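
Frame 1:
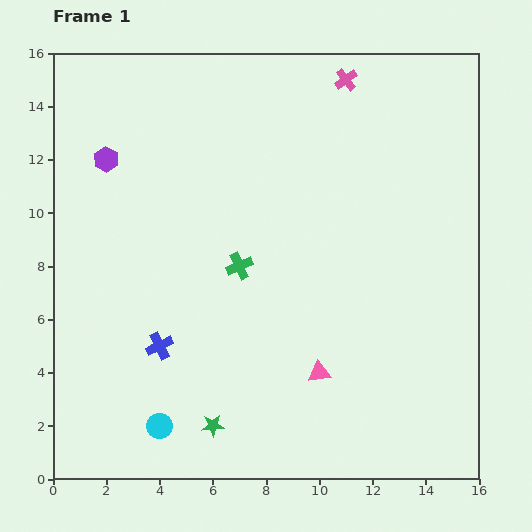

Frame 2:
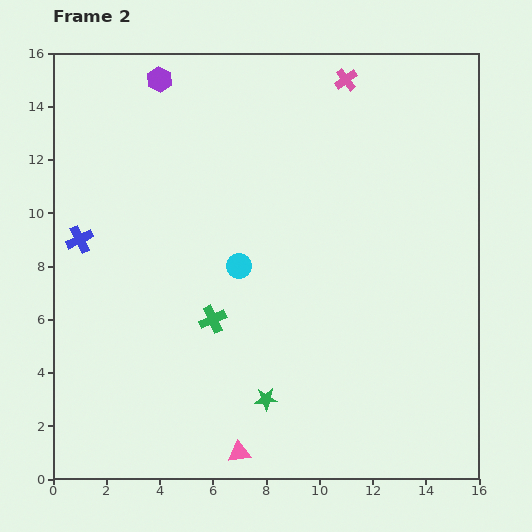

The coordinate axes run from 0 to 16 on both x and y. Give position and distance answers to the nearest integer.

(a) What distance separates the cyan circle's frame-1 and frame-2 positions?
7

The cyan circle moved from (4, 2) to (7, 8), a distance of √(3² + 6²) ≈ 7.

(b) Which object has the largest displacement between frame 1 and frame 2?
the cyan circle

(moved 7; next 5)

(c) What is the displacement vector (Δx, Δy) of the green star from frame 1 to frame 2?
(2, 1)

The green star was at (6, 2) in frame 1 and (8, 3) in frame 2.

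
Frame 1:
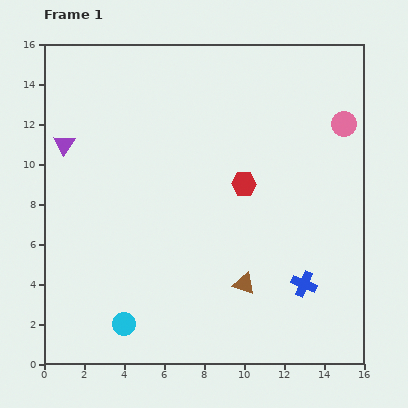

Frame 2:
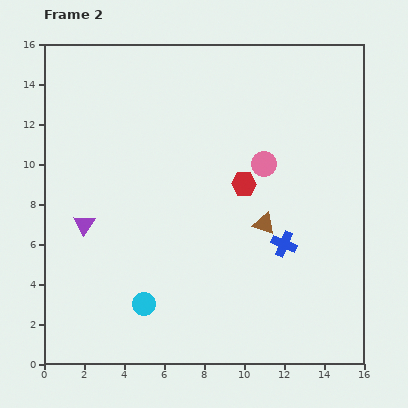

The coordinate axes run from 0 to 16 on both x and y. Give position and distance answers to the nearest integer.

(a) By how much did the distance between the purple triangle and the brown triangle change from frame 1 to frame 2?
-2

Distance in frame 1: 11. Distance in frame 2: 9.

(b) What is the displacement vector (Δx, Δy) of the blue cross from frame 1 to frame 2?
(-1, 2)

The blue cross was at (13, 4) in frame 1 and (12, 6) in frame 2.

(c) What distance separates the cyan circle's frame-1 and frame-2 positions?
1

The cyan circle moved from (4, 2) to (5, 3), a distance of √(1² + 1²) ≈ 1.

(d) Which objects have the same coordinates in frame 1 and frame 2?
the red hexagon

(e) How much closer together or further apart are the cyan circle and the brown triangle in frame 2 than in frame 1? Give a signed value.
+1

Distance in frame 1: 6. Distance in frame 2: 7.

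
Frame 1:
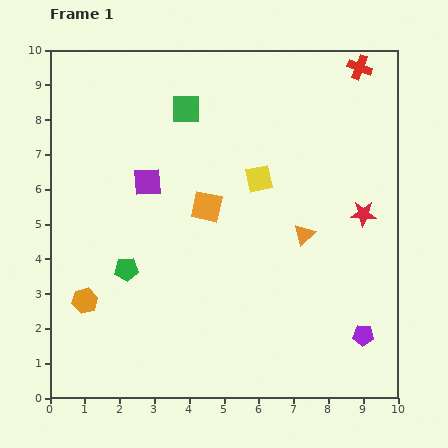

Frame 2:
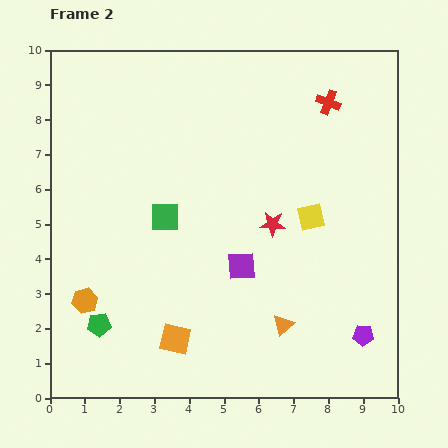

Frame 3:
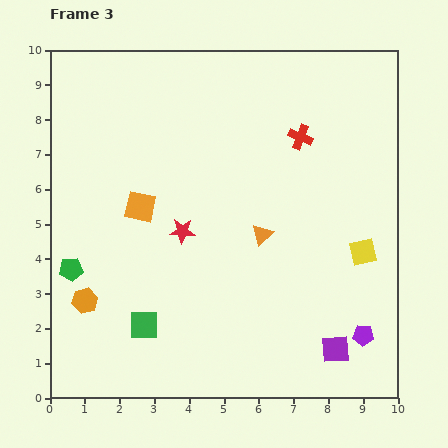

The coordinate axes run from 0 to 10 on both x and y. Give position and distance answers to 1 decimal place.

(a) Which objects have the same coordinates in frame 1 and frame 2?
the orange hexagon, the purple pentagon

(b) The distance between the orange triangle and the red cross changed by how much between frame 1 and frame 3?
-2.1

Distance in frame 1: 5.1. Distance in frame 3: 3.0.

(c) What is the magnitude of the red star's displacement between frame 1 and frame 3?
5.2

The red star moved from (9.0, 5.3) to (3.8, 4.8), a distance of √(5.2² + 0.5²) ≈ 5.2.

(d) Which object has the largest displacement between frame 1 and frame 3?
the purple square

(moved 7.2; next 6.3)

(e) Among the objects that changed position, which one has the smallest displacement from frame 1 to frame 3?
the orange triangle

(moved 1.2)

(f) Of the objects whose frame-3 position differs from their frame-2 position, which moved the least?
the red cross

(moved 1.3)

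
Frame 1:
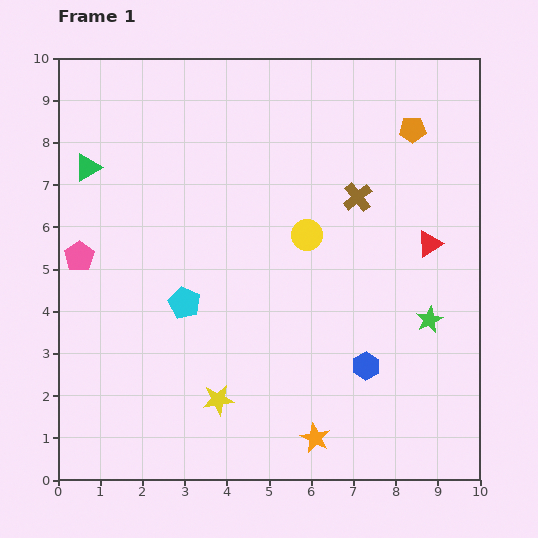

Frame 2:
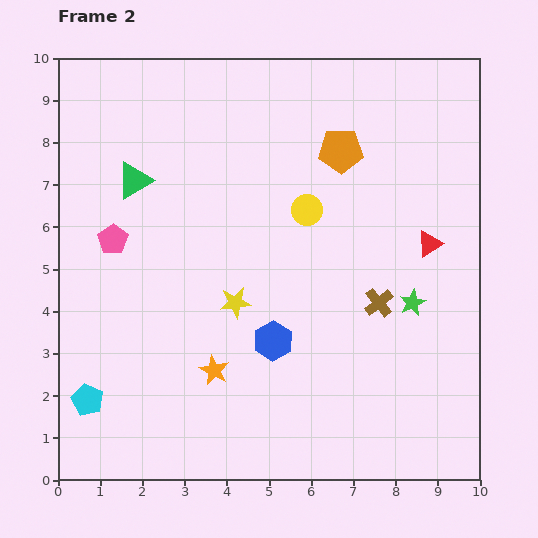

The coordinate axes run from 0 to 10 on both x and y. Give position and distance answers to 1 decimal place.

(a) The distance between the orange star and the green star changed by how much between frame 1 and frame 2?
+1.1

Distance in frame 1: 3.9. Distance in frame 2: 5.0.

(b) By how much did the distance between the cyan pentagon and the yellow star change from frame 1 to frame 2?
+1.8

Distance in frame 1: 2.4. Distance in frame 2: 4.2.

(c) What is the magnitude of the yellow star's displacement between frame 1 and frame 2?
2.3

The yellow star moved from (3.8, 1.9) to (4.2, 4.2), a distance of √(0.4² + 2.3²) ≈ 2.3.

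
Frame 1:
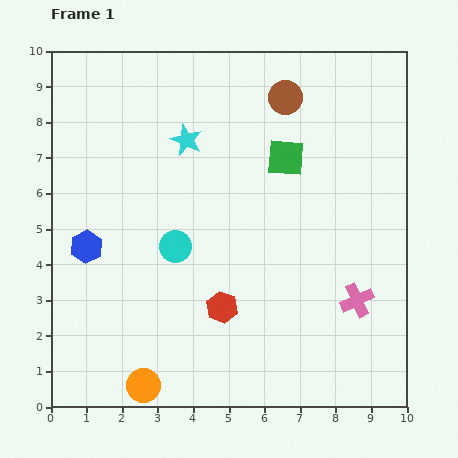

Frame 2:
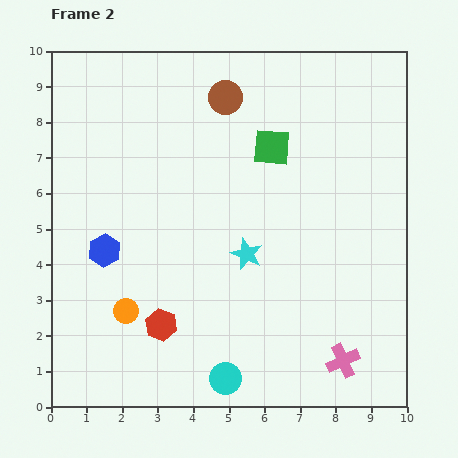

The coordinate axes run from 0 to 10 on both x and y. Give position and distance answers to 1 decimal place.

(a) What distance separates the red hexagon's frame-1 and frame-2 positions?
1.8

The red hexagon moved from (4.8, 2.8) to (3.1, 2.3), a distance of √(1.7² + 0.5²) ≈ 1.8.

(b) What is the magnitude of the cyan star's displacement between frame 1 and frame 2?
3.6

The cyan star moved from (3.8, 7.5) to (5.5, 4.3), a distance of √(1.7² + 3.2²) ≈ 3.6.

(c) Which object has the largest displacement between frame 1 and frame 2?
the cyan circle

(moved 4.0; next 3.6)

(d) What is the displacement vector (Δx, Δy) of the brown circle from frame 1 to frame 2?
(-1.7, 0.0)

The brown circle was at (6.6, 8.7) in frame 1 and (4.9, 8.7) in frame 2.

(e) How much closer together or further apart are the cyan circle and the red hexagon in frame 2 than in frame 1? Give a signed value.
+0.2

Distance in frame 1: 2.1. Distance in frame 2: 2.3.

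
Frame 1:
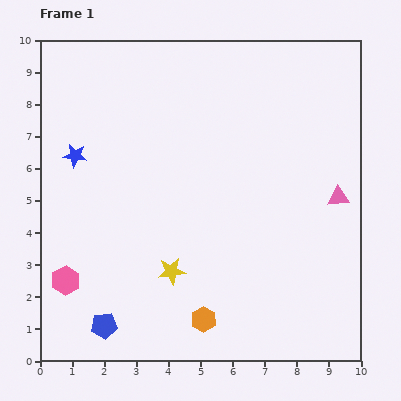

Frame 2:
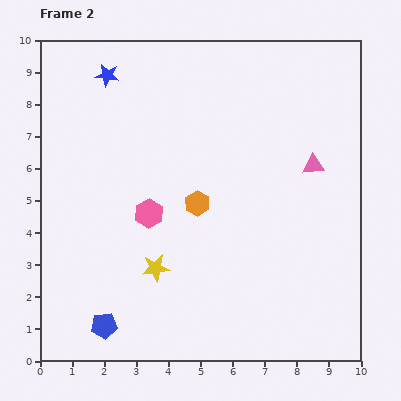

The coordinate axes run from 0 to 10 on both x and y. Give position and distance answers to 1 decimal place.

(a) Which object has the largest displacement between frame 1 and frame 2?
the orange hexagon

(moved 3.6; next 3.3)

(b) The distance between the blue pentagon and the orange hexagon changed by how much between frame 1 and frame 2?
+1.7

Distance in frame 1: 3.1. Distance in frame 2: 4.8.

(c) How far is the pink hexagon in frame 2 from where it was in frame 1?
3.3

The pink hexagon moved from (0.8, 2.5) to (3.4, 4.6), a distance of √(2.6² + 2.1²) ≈ 3.3.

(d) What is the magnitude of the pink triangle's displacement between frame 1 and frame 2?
1.3

The pink triangle moved from (9.3, 5.1) to (8.5, 6.1), a distance of √(0.8² + 1.0²) ≈ 1.3.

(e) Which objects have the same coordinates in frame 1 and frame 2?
the blue pentagon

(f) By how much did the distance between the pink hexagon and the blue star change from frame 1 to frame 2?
+0.6

Distance in frame 1: 3.9. Distance in frame 2: 4.5.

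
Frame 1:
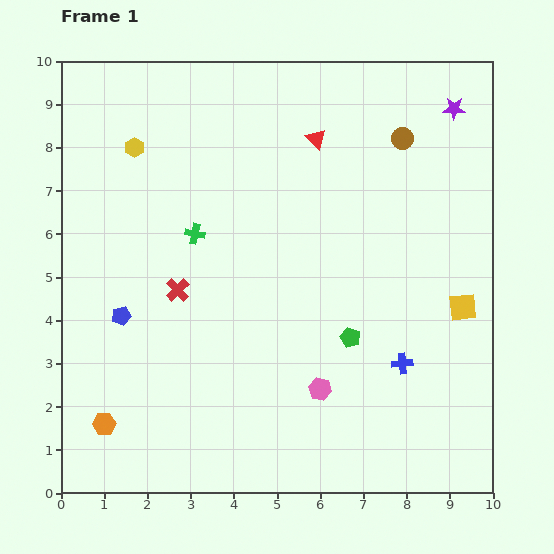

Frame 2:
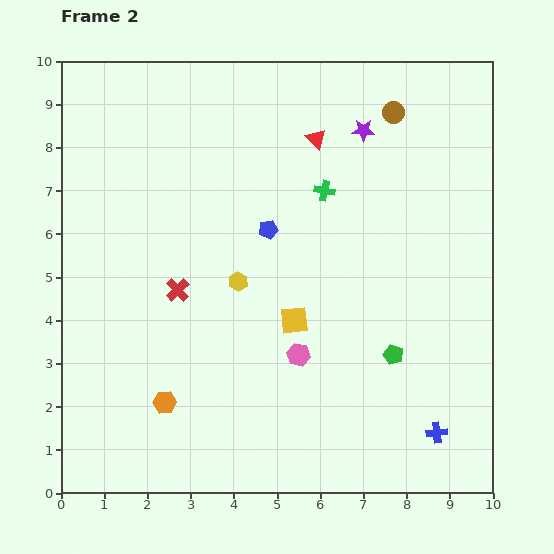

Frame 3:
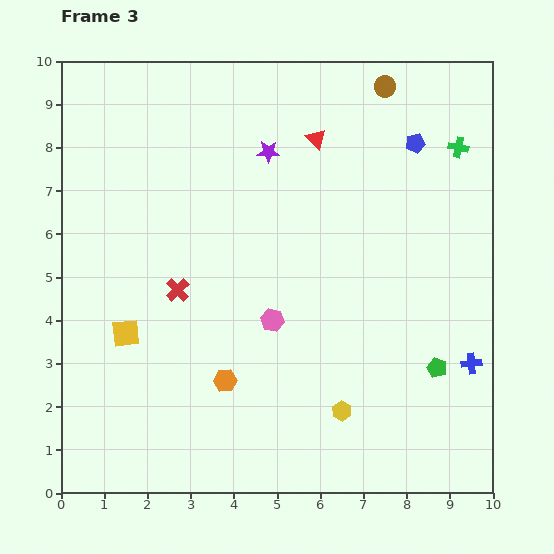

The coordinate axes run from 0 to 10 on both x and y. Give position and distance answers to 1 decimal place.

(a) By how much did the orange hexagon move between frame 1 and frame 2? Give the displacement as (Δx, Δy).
(1.4, 0.5)

The orange hexagon was at (1.0, 1.6) in frame 1 and (2.4, 2.1) in frame 2.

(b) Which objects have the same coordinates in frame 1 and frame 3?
the red cross, the red triangle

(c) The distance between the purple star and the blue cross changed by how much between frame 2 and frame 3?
-0.4

Distance in frame 2: 7.2. Distance in frame 3: 6.8.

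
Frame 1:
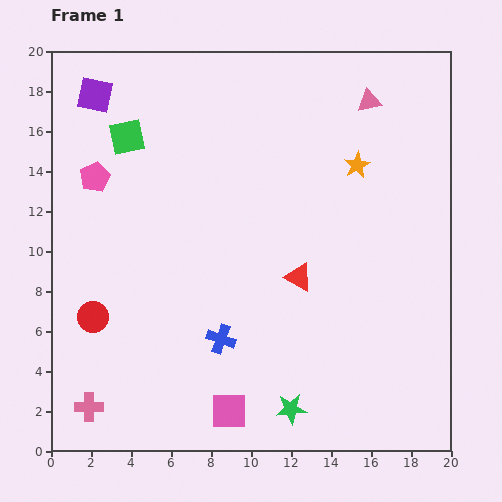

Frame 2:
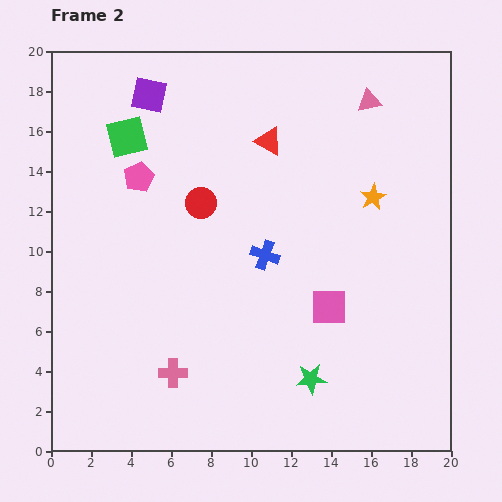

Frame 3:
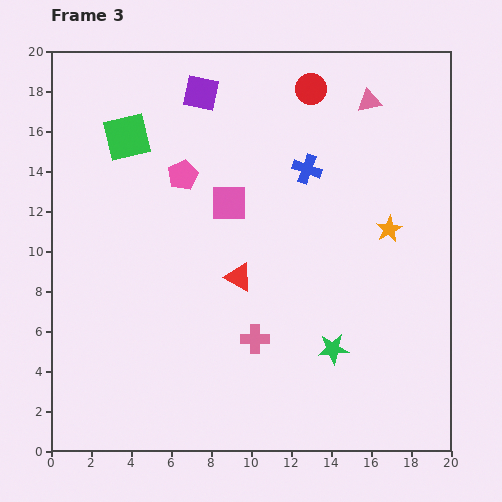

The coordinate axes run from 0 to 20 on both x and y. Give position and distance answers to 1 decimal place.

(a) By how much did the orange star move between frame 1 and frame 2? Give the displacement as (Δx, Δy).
(0.8, -1.6)

The orange star was at (15.3, 14.3) in frame 1 and (16.1, 12.7) in frame 2.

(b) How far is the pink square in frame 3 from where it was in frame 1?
10.4

The pink square moved from (8.9, 2.0) to (8.9, 12.4), a distance of √(0.0² + 10.4²) ≈ 10.4.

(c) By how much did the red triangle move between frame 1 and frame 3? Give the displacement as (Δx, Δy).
(-3.0, 0.0)

The red triangle was at (12.4, 8.7) in frame 1 and (9.4, 8.7) in frame 3.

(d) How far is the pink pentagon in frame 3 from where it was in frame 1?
4.4

The pink pentagon moved from (2.2, 13.7) to (6.6, 13.8), a distance of √(4.4² + 0.1²) ≈ 4.4.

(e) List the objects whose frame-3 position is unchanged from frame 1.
the pink triangle, the green square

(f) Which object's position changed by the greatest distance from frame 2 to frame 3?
the red circle

(moved 7.9; next 7.2)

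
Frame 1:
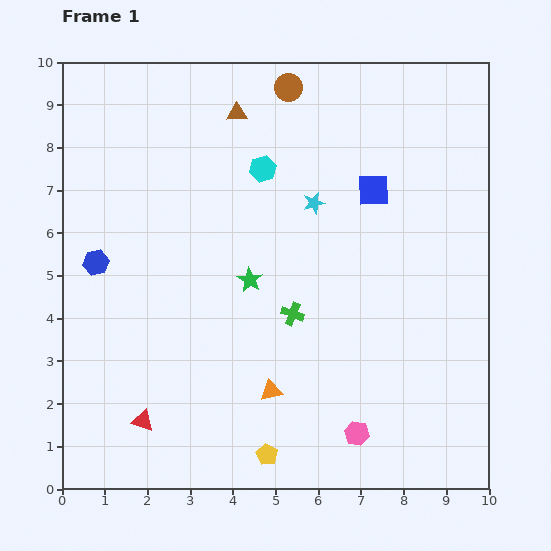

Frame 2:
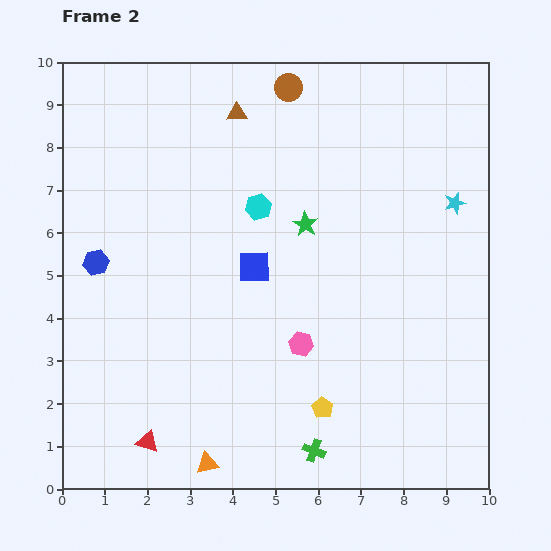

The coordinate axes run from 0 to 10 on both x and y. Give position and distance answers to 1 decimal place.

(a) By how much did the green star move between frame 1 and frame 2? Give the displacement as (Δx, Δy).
(1.3, 1.3)

The green star was at (4.4, 4.9) in frame 1 and (5.7, 6.2) in frame 2.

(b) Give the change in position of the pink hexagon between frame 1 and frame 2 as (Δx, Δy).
(-1.3, 2.1)

The pink hexagon was at (6.9, 1.3) in frame 1 and (5.6, 3.4) in frame 2.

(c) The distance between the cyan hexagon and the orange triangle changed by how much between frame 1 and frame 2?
+0.9

Distance in frame 1: 5.2. Distance in frame 2: 6.1.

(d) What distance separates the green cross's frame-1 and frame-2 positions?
3.2

The green cross moved from (5.4, 4.1) to (5.9, 0.9), a distance of √(0.5² + 3.2²) ≈ 3.2.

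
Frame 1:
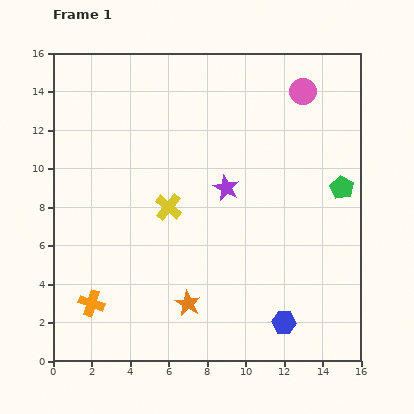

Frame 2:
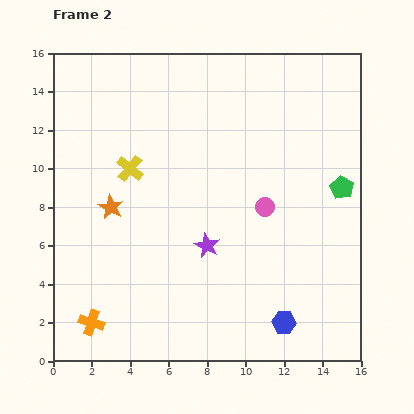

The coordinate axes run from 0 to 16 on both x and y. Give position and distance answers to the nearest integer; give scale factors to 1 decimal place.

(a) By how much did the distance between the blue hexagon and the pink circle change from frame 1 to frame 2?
-6

Distance in frame 1: 12. Distance in frame 2: 6.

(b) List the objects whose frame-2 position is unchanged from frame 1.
the blue hexagon, the green pentagon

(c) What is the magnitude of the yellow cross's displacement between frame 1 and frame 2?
3

The yellow cross moved from (6, 8) to (4, 10), a distance of √(2² + 2²) ≈ 3.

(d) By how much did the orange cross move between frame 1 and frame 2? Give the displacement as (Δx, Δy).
(0, -1)

The orange cross was at (2, 3) in frame 1 and (2, 2) in frame 2.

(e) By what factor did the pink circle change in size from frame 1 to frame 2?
0.7×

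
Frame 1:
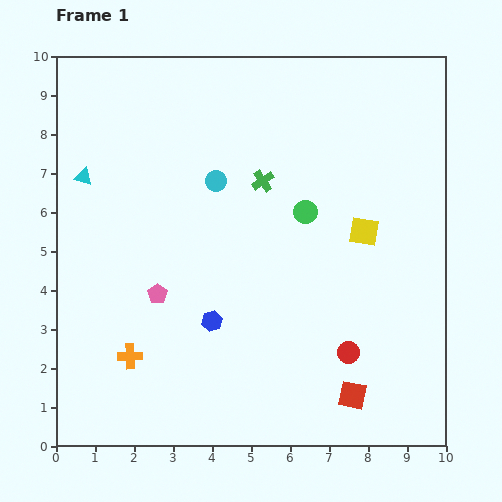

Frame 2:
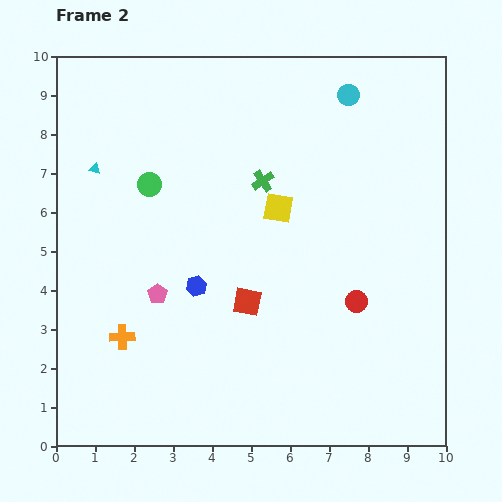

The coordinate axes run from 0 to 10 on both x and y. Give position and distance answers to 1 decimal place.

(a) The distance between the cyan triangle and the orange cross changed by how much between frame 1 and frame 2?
-0.4

Distance in frame 1: 4.8. Distance in frame 2: 4.4.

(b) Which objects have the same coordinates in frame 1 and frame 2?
the green cross, the pink pentagon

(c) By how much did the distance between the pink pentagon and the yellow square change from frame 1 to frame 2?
-1.7

Distance in frame 1: 5.5. Distance in frame 2: 3.8.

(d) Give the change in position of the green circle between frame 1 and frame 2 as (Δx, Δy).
(-4.0, 0.7)

The green circle was at (6.4, 6.0) in frame 1 and (2.4, 6.7) in frame 2.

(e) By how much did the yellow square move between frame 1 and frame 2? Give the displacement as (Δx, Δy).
(-2.2, 0.6)

The yellow square was at (7.9, 5.5) in frame 1 and (5.7, 6.1) in frame 2.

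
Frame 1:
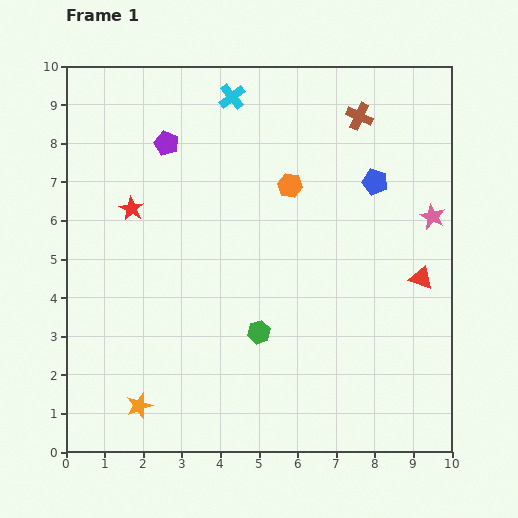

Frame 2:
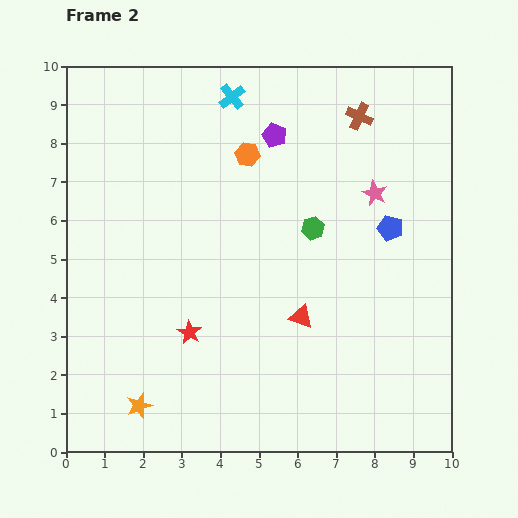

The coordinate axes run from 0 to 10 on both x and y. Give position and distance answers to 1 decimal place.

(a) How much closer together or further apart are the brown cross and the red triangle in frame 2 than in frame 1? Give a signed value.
+0.9

Distance in frame 1: 4.5. Distance in frame 2: 5.4.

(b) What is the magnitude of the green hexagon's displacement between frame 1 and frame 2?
3.0

The green hexagon moved from (5.0, 3.1) to (6.4, 5.8), a distance of √(1.4² + 2.7²) ≈ 3.0.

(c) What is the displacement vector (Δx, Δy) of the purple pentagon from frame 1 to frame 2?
(2.8, 0.2)

The purple pentagon was at (2.6, 8.0) in frame 1 and (5.4, 8.2) in frame 2.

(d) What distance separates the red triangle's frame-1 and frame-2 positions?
3.3

The red triangle moved from (9.2, 4.5) to (6.1, 3.5), a distance of √(3.1² + 1.0²) ≈ 3.3.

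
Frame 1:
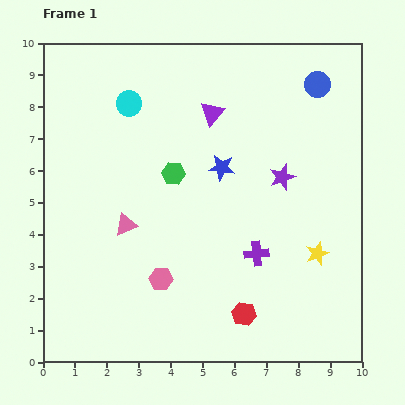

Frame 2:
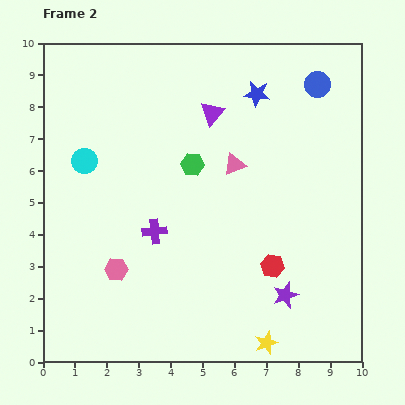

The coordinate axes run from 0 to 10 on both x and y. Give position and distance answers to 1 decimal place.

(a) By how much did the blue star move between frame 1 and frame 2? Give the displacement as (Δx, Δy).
(1.1, 2.3)

The blue star was at (5.6, 6.1) in frame 1 and (6.7, 8.4) in frame 2.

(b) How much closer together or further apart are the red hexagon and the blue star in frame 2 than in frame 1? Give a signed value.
+0.7

Distance in frame 1: 4.7. Distance in frame 2: 5.4.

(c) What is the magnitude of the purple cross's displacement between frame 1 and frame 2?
3.3

The purple cross moved from (6.7, 3.4) to (3.5, 4.1), a distance of √(3.2² + 0.7²) ≈ 3.3.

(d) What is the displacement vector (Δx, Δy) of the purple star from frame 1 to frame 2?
(0.1, -3.7)

The purple star was at (7.5, 5.8) in frame 1 and (7.6, 2.1) in frame 2.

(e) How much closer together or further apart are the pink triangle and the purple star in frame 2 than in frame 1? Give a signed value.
-0.7

Distance in frame 1: 5.1. Distance in frame 2: 4.4.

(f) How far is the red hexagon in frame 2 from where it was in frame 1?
1.7

The red hexagon moved from (6.3, 1.5) to (7.2, 3.0), a distance of √(0.9² + 1.5²) ≈ 1.7.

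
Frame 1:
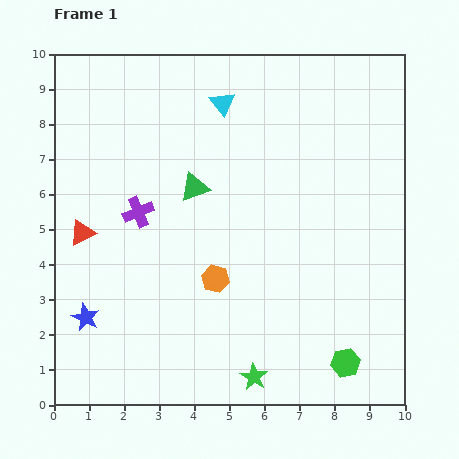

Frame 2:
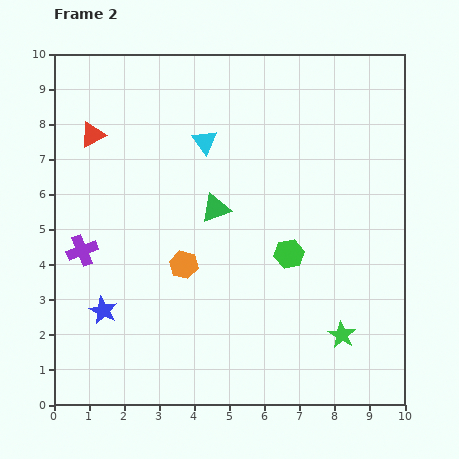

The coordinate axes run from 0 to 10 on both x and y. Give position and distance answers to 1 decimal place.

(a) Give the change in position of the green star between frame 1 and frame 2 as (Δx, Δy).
(2.5, 1.2)

The green star was at (5.7, 0.8) in frame 1 and (8.2, 2.0) in frame 2.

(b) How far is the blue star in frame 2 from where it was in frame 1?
0.5

The blue star moved from (0.9, 2.5) to (1.4, 2.7), a distance of √(0.5² + 0.2²) ≈ 0.5.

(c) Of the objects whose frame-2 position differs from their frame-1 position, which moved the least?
the blue star

(moved 0.5)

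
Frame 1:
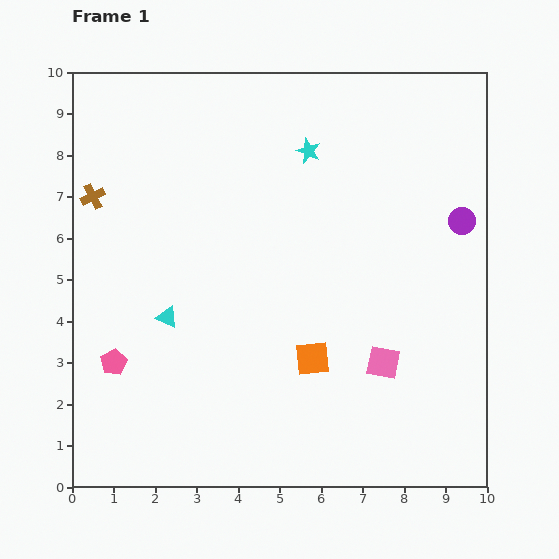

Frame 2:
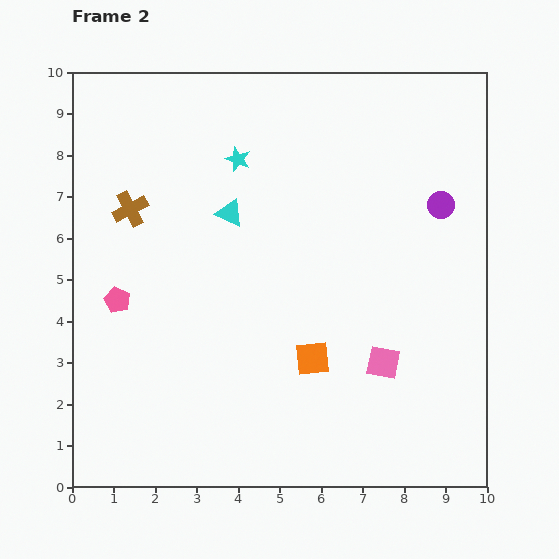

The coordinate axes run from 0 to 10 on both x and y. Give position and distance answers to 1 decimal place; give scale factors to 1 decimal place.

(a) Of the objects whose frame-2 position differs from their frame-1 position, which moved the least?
the purple circle

(moved 0.6)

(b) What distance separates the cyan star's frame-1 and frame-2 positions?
1.7

The cyan star moved from (5.7, 8.1) to (4.0, 7.9), a distance of √(1.7² + 0.2²) ≈ 1.7.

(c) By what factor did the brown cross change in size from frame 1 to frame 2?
1.4×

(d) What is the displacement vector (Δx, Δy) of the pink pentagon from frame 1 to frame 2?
(0.1, 1.5)

The pink pentagon was at (1.0, 3.0) in frame 1 and (1.1, 4.5) in frame 2.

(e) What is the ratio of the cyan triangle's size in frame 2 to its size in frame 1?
1.3×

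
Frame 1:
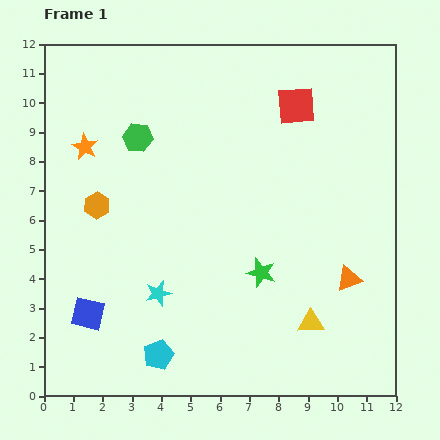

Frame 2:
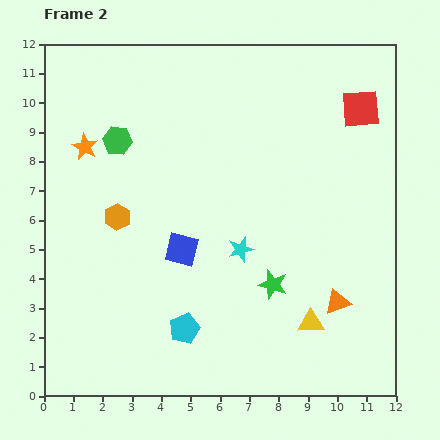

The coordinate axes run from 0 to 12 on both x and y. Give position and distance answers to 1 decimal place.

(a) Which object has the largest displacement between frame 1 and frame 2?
the blue square

(moved 3.9; next 3.2)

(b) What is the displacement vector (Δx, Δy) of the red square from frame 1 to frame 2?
(2.2, -0.1)

The red square was at (8.6, 9.9) in frame 1 and (10.8, 9.8) in frame 2.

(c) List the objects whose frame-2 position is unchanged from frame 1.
the orange star, the yellow triangle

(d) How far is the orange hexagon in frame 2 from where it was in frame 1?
0.8

The orange hexagon moved from (1.8, 6.5) to (2.5, 6.1), a distance of √(0.7² + 0.4²) ≈ 0.8.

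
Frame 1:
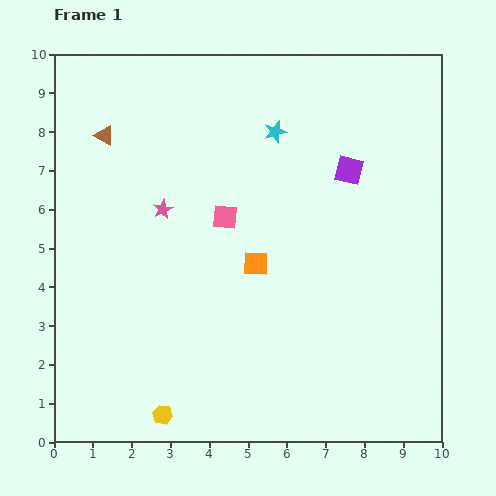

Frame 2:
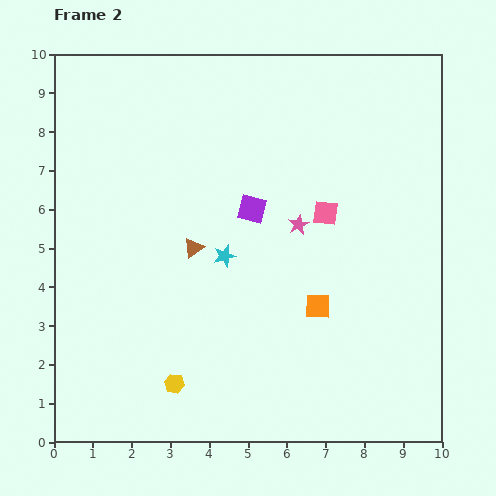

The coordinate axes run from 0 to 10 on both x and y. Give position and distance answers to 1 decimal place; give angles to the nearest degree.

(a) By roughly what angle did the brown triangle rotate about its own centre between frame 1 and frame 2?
54° clockwise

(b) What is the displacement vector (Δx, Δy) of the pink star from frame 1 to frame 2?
(3.5, -0.4)

The pink star was at (2.8, 6.0) in frame 1 and (6.3, 5.6) in frame 2.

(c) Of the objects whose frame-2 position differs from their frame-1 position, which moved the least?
the yellow hexagon

(moved 0.9)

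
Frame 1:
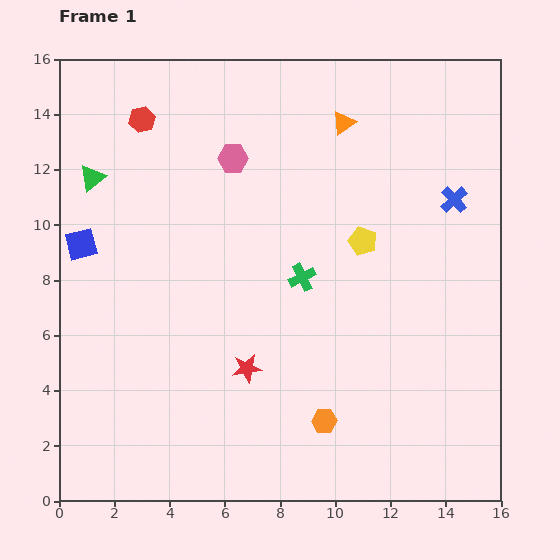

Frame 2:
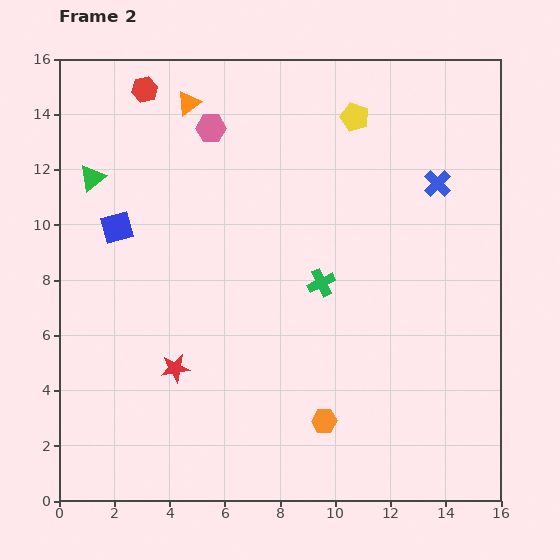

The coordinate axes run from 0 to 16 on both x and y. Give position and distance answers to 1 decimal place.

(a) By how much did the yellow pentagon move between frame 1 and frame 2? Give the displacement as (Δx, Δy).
(-0.3, 4.5)

The yellow pentagon was at (11.0, 9.4) in frame 1 and (10.7, 13.9) in frame 2.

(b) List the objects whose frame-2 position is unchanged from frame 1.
the green triangle, the orange hexagon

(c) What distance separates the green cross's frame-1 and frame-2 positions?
0.7

The green cross moved from (8.8, 8.1) to (9.5, 7.9), a distance of √(0.7² + 0.2²) ≈ 0.7.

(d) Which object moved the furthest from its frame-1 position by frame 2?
the orange triangle

(moved 5.6; next 4.5)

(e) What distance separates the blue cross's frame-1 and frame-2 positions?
0.8

The blue cross moved from (14.3, 10.9) to (13.7, 11.5), a distance of √(0.6² + 0.6²) ≈ 0.8.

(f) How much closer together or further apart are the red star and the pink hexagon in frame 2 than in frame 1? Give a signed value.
+1.2

Distance in frame 1: 7.6. Distance in frame 2: 8.8.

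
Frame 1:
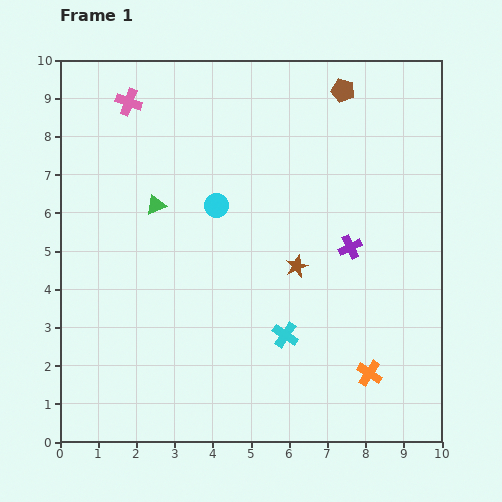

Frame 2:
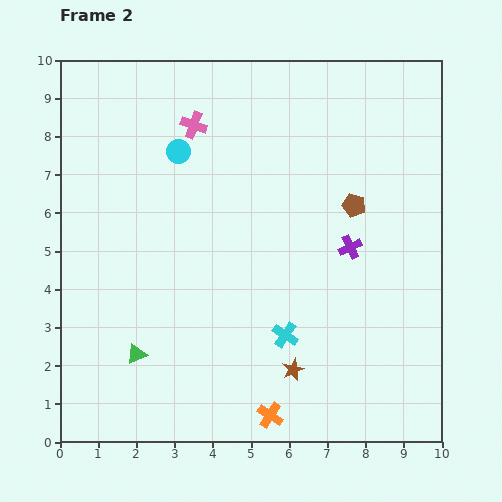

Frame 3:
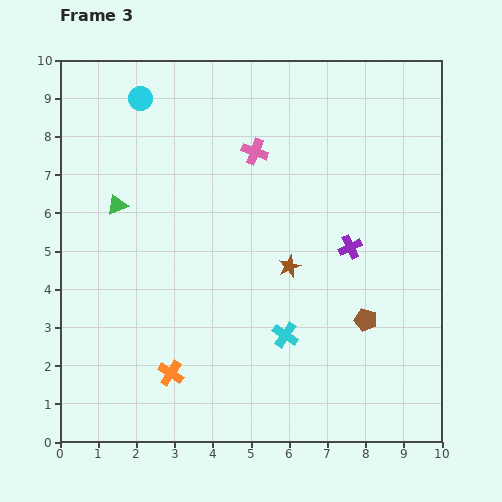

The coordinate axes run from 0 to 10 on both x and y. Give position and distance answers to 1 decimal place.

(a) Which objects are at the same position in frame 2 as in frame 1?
the purple cross, the cyan cross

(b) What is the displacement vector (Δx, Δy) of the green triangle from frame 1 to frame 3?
(-1.0, 0.0)

The green triangle was at (2.5, 6.2) in frame 1 and (1.5, 6.2) in frame 3.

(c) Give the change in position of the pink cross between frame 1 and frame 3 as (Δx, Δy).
(3.3, -1.3)

The pink cross was at (1.8, 8.9) in frame 1 and (5.1, 7.6) in frame 3.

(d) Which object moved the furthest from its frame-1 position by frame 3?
the brown pentagon

(moved 6.0; next 5.2)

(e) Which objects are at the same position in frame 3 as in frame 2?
the purple cross, the cyan cross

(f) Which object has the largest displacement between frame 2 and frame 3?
the green triangle

(moved 3.9; next 3.0)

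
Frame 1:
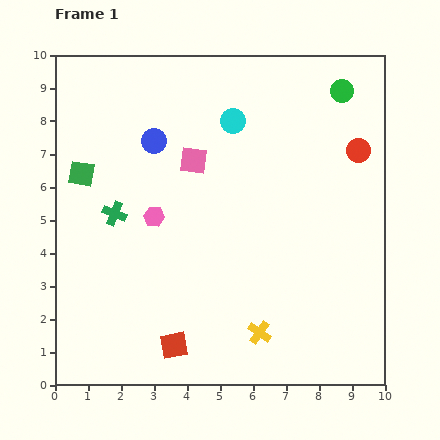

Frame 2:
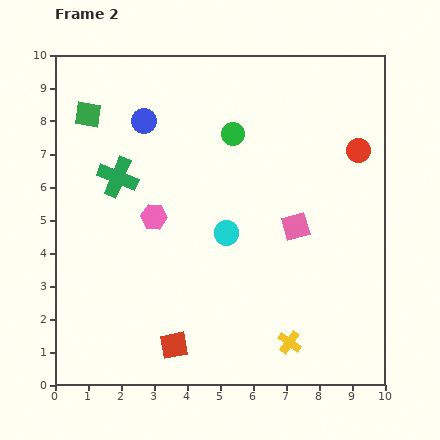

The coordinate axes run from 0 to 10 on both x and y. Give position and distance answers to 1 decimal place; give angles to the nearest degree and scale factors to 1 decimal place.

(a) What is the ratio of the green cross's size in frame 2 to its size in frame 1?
1.6×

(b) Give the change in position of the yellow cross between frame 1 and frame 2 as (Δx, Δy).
(0.9, -0.3)

The yellow cross was at (6.2, 1.6) in frame 1 and (7.1, 1.3) in frame 2.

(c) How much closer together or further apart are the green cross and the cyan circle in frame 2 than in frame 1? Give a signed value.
-0.9

Distance in frame 1: 4.6. Distance in frame 2: 3.7.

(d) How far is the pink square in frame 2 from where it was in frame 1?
3.7

The pink square moved from (4.2, 6.8) to (7.3, 4.8), a distance of √(3.1² + 2.0²) ≈ 3.7.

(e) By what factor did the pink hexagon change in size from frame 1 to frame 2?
1.3×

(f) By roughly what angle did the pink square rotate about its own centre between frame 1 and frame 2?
24° counter-clockwise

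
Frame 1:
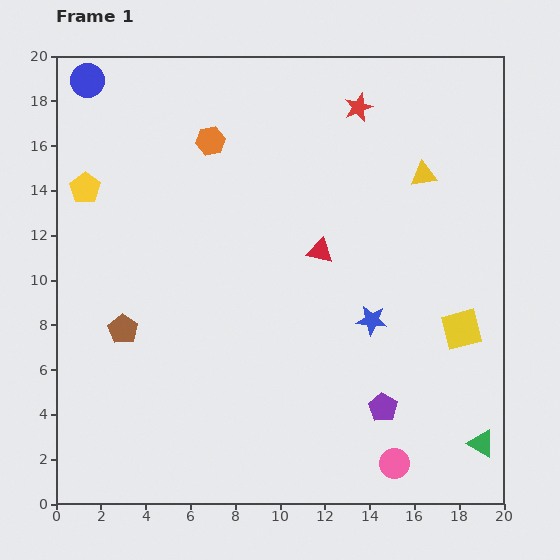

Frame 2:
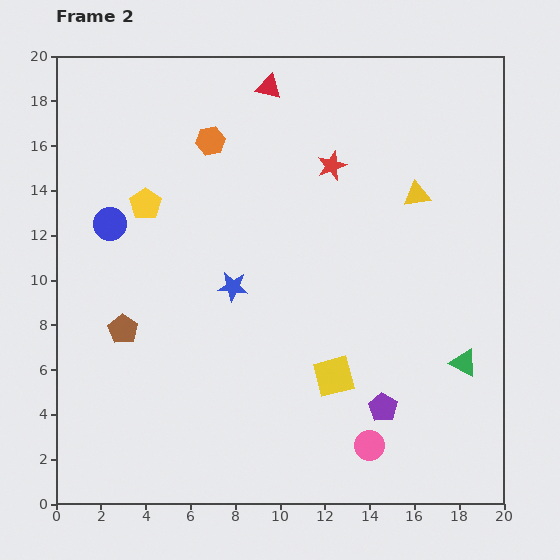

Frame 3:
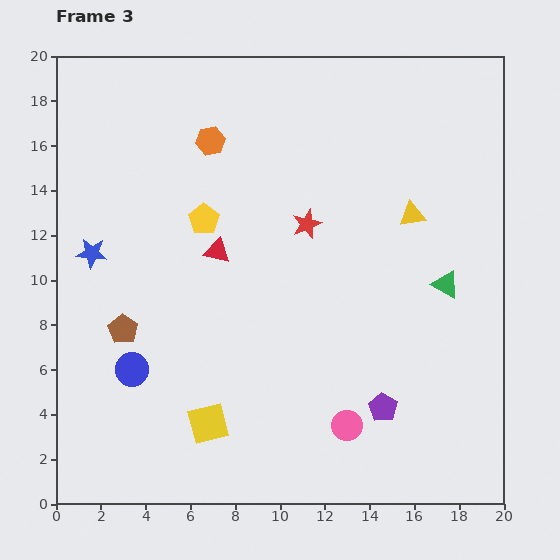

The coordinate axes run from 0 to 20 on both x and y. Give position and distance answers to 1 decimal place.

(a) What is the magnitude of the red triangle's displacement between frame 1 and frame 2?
7.7

The red triangle moved from (11.8, 11.3) to (9.5, 18.6), a distance of √(2.3² + 7.3²) ≈ 7.7.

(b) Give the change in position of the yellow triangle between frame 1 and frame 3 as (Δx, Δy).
(-0.5, -1.8)

The yellow triangle was at (16.4, 14.7) in frame 1 and (15.9, 12.9) in frame 3.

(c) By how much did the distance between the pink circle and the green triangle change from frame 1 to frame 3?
+3.7

Distance in frame 1: 4.0. Distance in frame 3: 7.7.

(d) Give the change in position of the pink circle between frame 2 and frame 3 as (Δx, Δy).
(-1.0, 0.9)

The pink circle was at (14.0, 2.6) in frame 2 and (13.0, 3.5) in frame 3.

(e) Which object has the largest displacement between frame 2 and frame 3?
the red triangle

(moved 7.7; next 6.6)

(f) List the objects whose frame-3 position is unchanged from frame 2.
the purple pentagon, the orange hexagon, the brown pentagon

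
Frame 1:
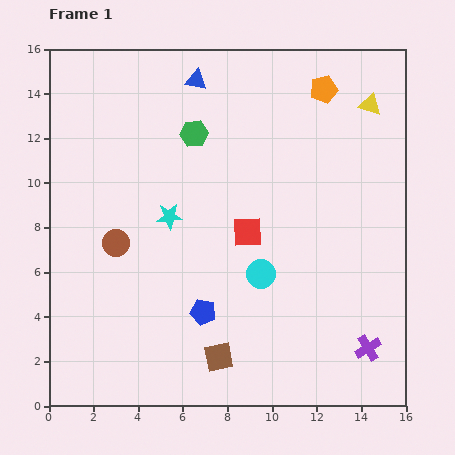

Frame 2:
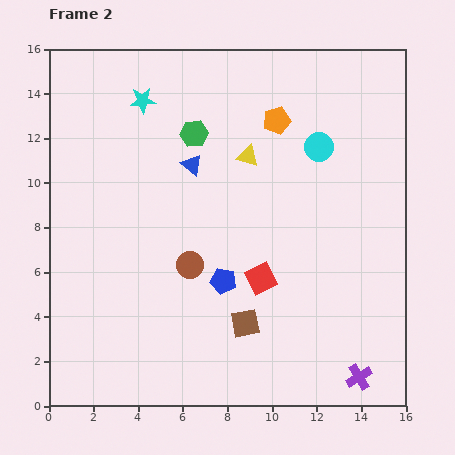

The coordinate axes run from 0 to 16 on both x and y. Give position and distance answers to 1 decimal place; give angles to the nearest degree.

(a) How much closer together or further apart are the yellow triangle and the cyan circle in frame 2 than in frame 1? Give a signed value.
-5.8

Distance in frame 1: 9.0. Distance in frame 2: 3.2.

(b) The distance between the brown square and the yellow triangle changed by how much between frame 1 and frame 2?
-5.7

Distance in frame 1: 13.2. Distance in frame 2: 7.5.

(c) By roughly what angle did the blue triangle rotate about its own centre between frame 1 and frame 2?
29° clockwise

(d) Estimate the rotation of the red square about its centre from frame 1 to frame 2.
23° counter-clockwise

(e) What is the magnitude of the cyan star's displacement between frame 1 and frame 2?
5.3

The cyan star moved from (5.4, 8.5) to (4.2, 13.7), a distance of √(1.2² + 5.2²) ≈ 5.3.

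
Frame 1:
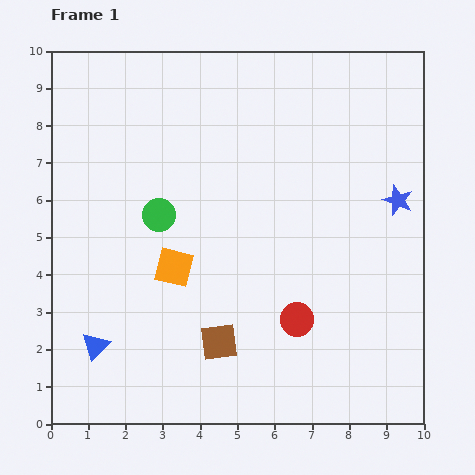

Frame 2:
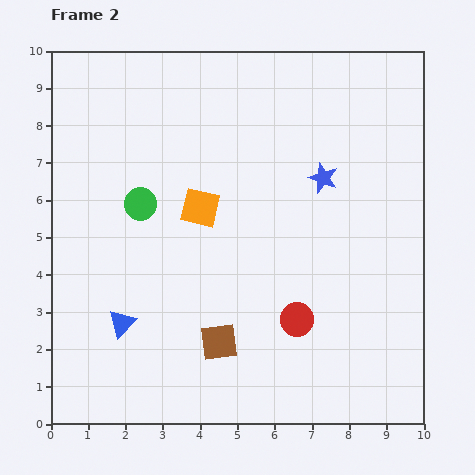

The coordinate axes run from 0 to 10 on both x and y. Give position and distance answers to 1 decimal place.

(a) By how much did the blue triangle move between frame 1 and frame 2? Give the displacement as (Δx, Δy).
(0.7, 0.6)

The blue triangle was at (1.2, 2.1) in frame 1 and (1.9, 2.7) in frame 2.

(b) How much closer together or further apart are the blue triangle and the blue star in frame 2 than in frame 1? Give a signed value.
-2.3

Distance in frame 1: 9.0. Distance in frame 2: 6.7.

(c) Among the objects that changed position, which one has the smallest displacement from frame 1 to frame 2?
the green circle

(moved 0.6)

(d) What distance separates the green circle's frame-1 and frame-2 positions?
0.6

The green circle moved from (2.9, 5.6) to (2.4, 5.9), a distance of √(0.5² + 0.3²) ≈ 0.6.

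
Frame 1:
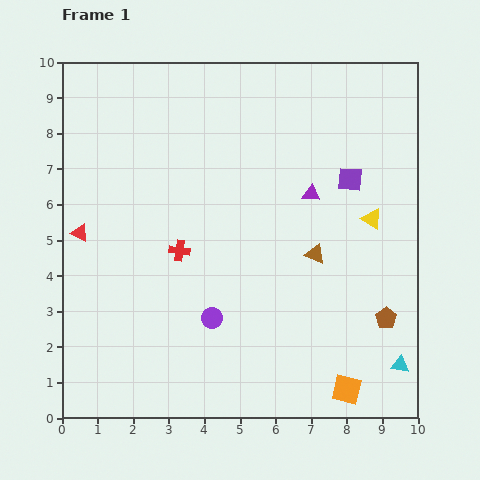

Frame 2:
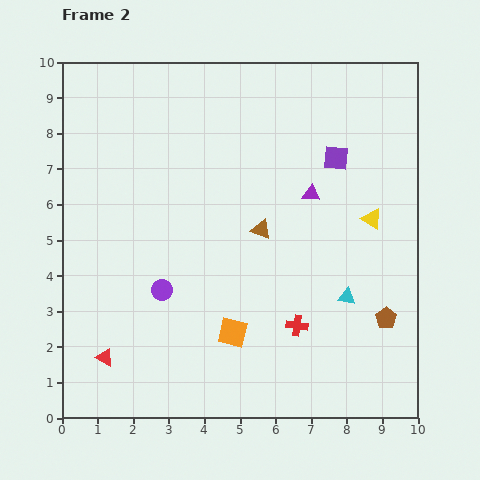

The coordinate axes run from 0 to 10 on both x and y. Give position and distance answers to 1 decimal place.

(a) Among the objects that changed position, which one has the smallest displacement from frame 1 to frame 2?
the purple square

(moved 0.7)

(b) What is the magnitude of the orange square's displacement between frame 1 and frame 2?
3.6

The orange square moved from (8.0, 0.8) to (4.8, 2.4), a distance of √(3.2² + 1.6²) ≈ 3.6.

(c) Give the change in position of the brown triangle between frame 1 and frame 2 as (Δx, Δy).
(-1.5, 0.7)

The brown triangle was at (7.1, 4.6) in frame 1 and (5.6, 5.3) in frame 2.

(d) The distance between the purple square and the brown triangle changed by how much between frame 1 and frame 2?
+0.6

Distance in frame 1: 2.3. Distance in frame 2: 2.9.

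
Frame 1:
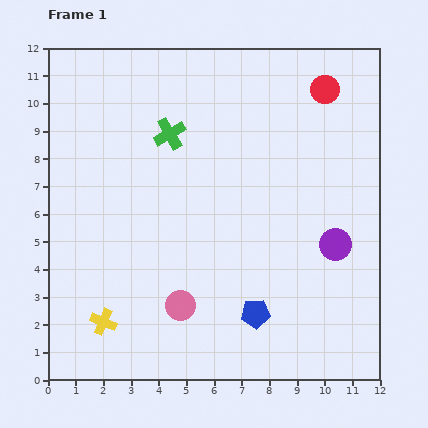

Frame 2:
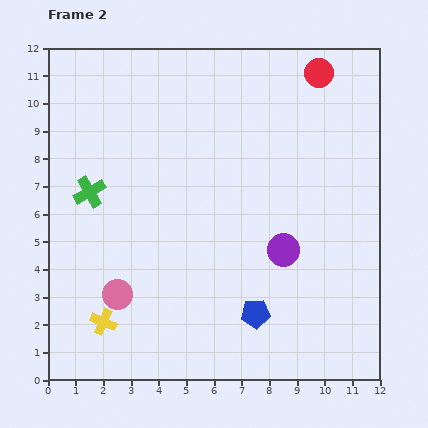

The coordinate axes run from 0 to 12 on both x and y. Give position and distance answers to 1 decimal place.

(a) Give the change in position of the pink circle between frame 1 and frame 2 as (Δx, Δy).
(-2.3, 0.4)

The pink circle was at (4.8, 2.7) in frame 1 and (2.5, 3.1) in frame 2.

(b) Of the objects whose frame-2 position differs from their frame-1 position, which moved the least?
the red circle

(moved 0.6)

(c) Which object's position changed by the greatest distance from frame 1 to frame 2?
the green cross

(moved 3.6; next 2.3)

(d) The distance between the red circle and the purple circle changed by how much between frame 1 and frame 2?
+0.9

Distance in frame 1: 5.6. Distance in frame 2: 6.5.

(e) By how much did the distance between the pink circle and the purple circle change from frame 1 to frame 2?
+0.2

Distance in frame 1: 6.0. Distance in frame 2: 6.2.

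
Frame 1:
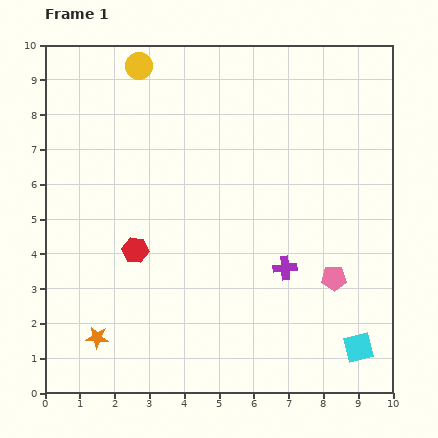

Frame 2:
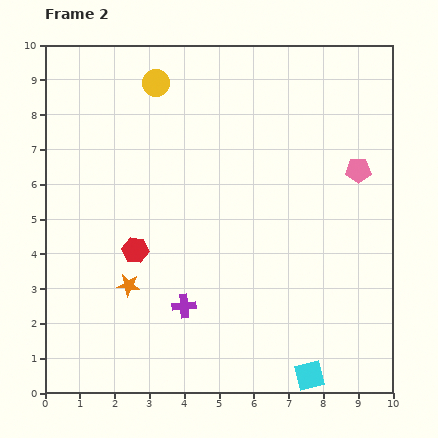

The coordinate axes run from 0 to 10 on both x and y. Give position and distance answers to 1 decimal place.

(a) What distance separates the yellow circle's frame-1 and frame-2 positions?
0.7

The yellow circle moved from (2.7, 9.4) to (3.2, 8.9), a distance of √(0.5² + 0.5²) ≈ 0.7.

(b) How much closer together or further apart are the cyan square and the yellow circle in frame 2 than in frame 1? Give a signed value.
-0.8

Distance in frame 1: 10.3. Distance in frame 2: 9.5.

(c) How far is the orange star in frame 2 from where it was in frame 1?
1.7

The orange star moved from (1.5, 1.6) to (2.4, 3.1), a distance of √(0.9² + 1.5²) ≈ 1.7.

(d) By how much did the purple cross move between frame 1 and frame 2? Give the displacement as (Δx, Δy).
(-2.9, -1.1)

The purple cross was at (6.9, 3.6) in frame 1 and (4.0, 2.5) in frame 2.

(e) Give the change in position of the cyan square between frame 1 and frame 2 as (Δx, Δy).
(-1.4, -0.8)

The cyan square was at (9.0, 1.3) in frame 1 and (7.6, 0.5) in frame 2.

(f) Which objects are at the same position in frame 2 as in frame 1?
the red hexagon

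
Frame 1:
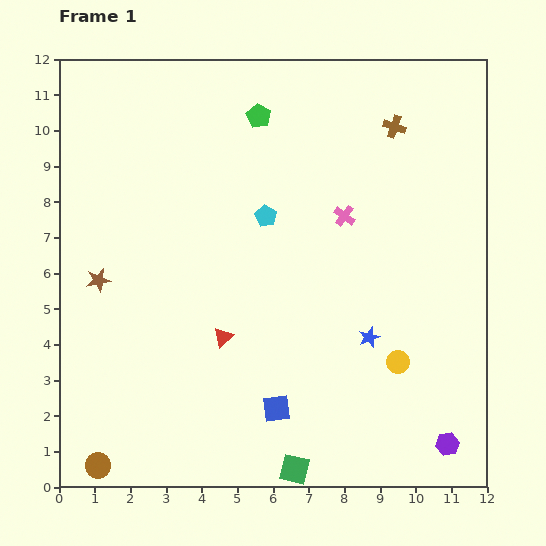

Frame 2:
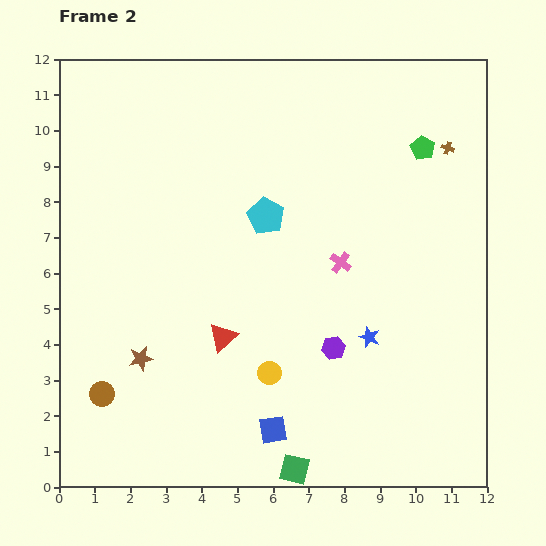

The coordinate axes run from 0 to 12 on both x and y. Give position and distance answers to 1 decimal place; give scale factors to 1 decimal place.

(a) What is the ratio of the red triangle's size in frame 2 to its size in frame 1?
1.4×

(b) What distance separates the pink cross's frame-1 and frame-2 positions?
1.3

The pink cross moved from (8.0, 7.6) to (7.9, 6.3), a distance of √(0.1² + 1.3²) ≈ 1.3.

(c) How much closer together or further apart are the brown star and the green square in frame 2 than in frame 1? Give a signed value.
-2.3

Distance in frame 1: 7.6. Distance in frame 2: 5.3.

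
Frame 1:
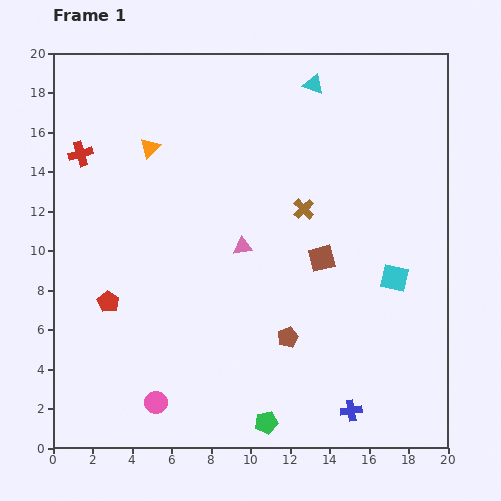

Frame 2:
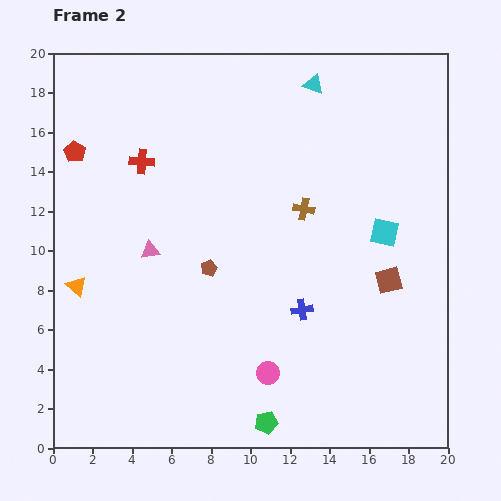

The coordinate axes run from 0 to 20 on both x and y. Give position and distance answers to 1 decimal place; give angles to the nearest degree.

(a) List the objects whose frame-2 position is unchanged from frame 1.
the green pentagon, the cyan triangle, the brown cross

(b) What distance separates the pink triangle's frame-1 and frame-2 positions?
4.7

The pink triangle moved from (9.6, 10.2) to (4.9, 10.0), a distance of √(4.7² + 0.2²) ≈ 4.7.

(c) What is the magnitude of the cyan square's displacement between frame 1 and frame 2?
2.4

The cyan square moved from (17.3, 8.6) to (16.8, 10.9), a distance of √(0.5² + 2.3²) ≈ 2.4.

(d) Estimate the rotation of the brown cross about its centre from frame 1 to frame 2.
35° counter-clockwise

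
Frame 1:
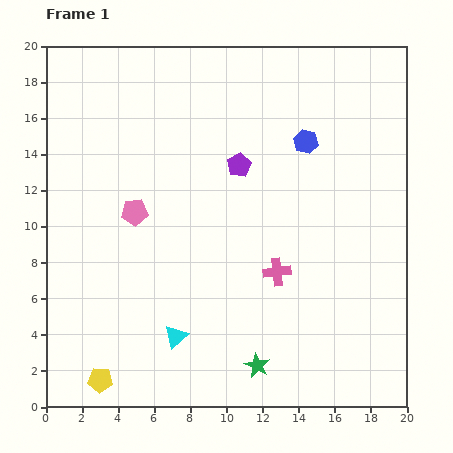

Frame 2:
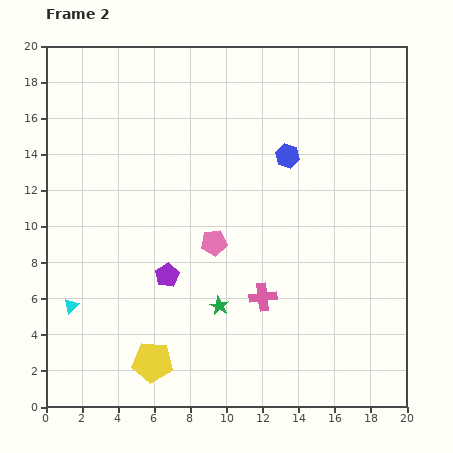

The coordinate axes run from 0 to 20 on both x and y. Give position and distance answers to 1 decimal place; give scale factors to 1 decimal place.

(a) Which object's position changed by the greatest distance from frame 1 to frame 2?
the purple pentagon

(moved 7.3; next 6.0)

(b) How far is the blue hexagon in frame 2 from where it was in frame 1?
1.3

The blue hexagon moved from (14.4, 14.7) to (13.4, 13.9), a distance of √(1.0² + 0.8²) ≈ 1.3.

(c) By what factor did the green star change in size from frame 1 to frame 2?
0.8×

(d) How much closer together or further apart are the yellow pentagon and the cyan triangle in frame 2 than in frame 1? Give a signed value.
+0.7

Distance in frame 1: 4.8. Distance in frame 2: 5.5.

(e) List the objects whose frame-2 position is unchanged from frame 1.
none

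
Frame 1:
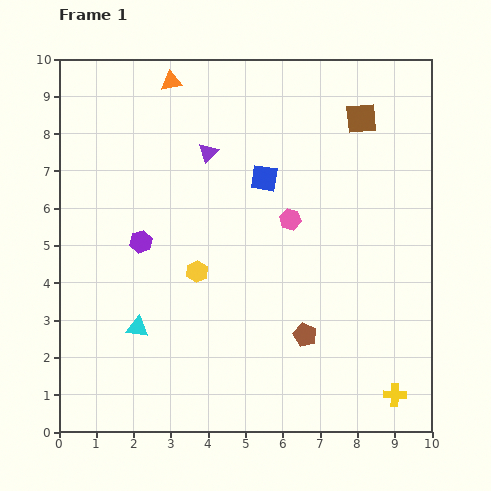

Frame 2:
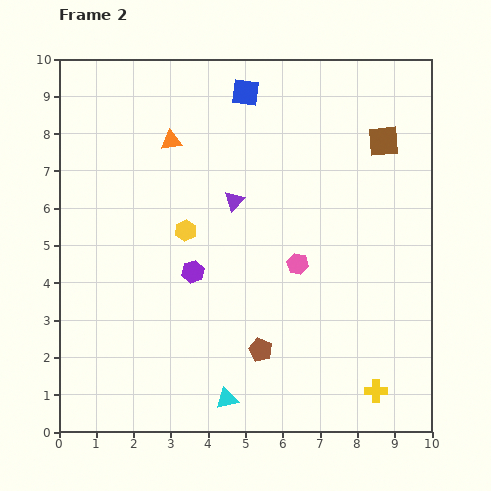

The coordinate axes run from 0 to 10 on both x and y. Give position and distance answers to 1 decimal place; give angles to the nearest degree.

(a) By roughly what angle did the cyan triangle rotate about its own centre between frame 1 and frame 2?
21° counter-clockwise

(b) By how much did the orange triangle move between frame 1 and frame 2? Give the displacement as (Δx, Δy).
(0.0, -1.6)

The orange triangle was at (3.0, 9.4) in frame 1 and (3.0, 7.8) in frame 2.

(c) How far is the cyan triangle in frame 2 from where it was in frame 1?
3.1

The cyan triangle moved from (2.1, 2.8) to (4.5, 0.9), a distance of √(2.4² + 1.9²) ≈ 3.1.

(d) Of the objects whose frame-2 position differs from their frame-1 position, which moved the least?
the yellow cross

(moved 0.5)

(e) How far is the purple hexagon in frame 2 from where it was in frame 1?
1.6

The purple hexagon moved from (2.2, 5.1) to (3.6, 4.3), a distance of √(1.4² + 0.8²) ≈ 1.6.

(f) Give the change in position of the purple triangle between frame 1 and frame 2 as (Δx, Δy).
(0.7, -1.3)

The purple triangle was at (4.0, 7.5) in frame 1 and (4.7, 6.2) in frame 2.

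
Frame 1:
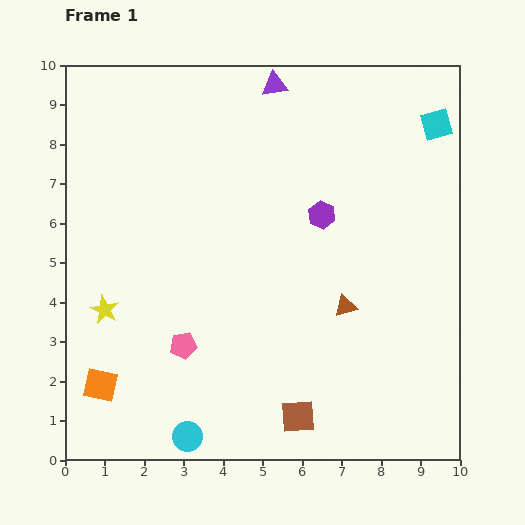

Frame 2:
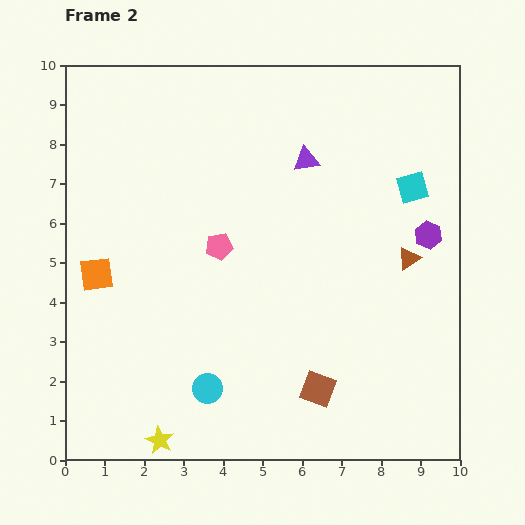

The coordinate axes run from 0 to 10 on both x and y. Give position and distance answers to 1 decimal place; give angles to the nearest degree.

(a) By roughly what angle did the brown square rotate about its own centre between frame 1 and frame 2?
23° clockwise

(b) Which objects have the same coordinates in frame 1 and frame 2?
none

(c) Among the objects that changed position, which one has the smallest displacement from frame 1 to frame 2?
the brown square

(moved 0.9)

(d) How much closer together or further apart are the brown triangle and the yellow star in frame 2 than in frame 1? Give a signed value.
+1.7

Distance in frame 1: 6.1. Distance in frame 2: 7.8.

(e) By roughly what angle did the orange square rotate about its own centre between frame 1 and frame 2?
20° counter-clockwise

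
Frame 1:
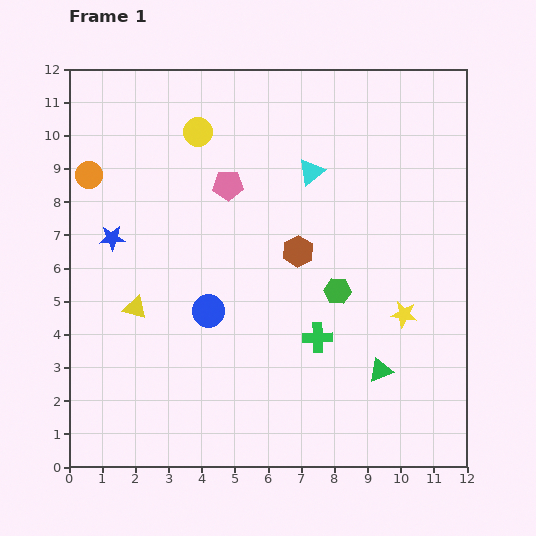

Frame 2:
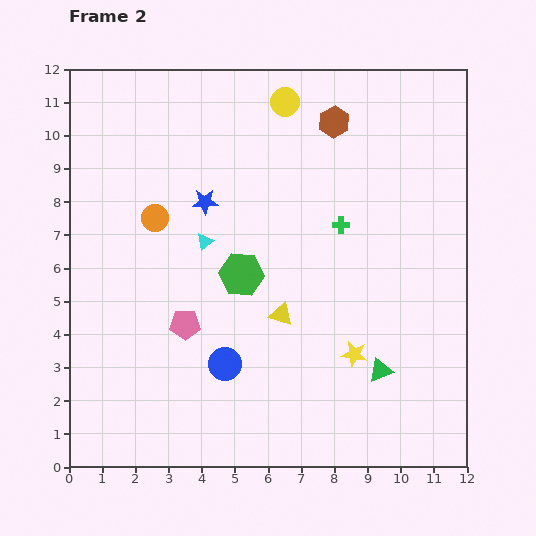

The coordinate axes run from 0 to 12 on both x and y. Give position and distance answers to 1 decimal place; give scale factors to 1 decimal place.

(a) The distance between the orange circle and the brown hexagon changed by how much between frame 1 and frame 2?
-0.6

Distance in frame 1: 6.7. Distance in frame 2: 6.1.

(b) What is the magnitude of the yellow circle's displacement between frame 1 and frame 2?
2.8

The yellow circle moved from (3.9, 10.1) to (6.5, 11.0), a distance of √(2.6² + 0.9²) ≈ 2.8.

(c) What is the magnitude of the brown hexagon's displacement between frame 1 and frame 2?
4.1

The brown hexagon moved from (6.9, 6.5) to (8.0, 10.4), a distance of √(1.1² + 3.9²) ≈ 4.1.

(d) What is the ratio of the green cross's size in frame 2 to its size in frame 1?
0.6×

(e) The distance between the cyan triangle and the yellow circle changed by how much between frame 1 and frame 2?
+1.2

Distance in frame 1: 3.6. Distance in frame 2: 4.8.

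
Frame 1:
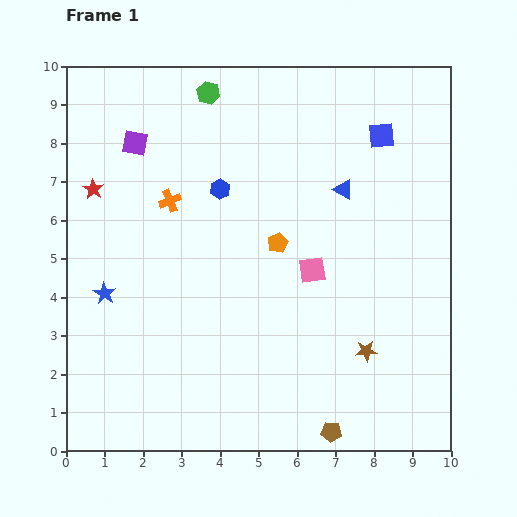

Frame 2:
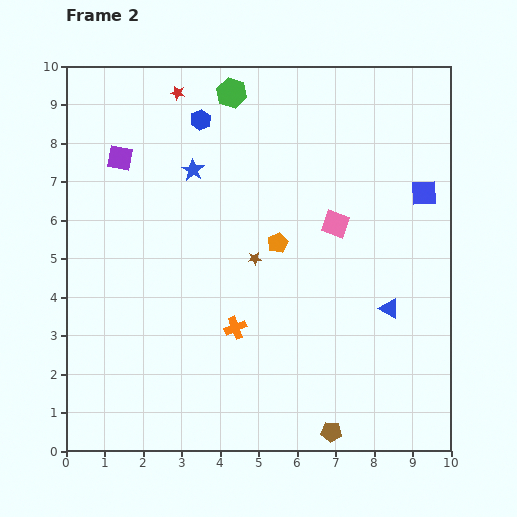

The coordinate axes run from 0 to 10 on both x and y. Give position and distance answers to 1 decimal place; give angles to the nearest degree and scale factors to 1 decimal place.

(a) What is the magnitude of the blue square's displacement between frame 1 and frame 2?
1.9

The blue square moved from (8.2, 8.2) to (9.3, 6.7), a distance of √(1.1² + 1.5²) ≈ 1.9.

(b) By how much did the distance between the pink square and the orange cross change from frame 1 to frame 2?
-0.4

Distance in frame 1: 4.1. Distance in frame 2: 3.7.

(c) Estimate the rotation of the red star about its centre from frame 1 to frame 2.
21° counter-clockwise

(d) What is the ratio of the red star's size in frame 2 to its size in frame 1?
0.7×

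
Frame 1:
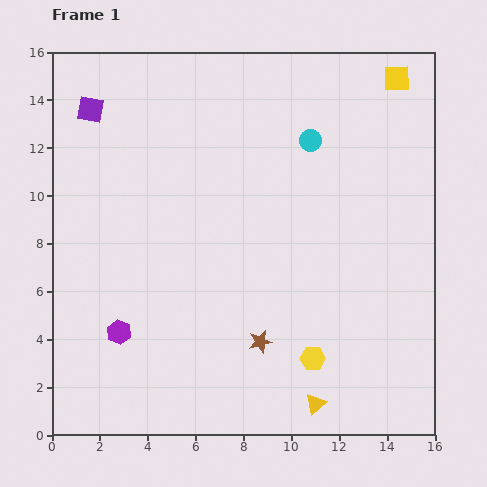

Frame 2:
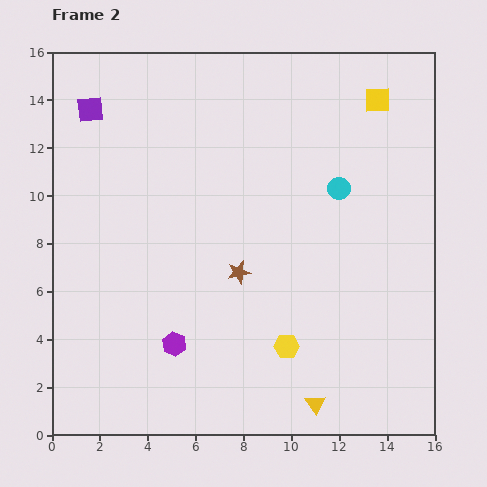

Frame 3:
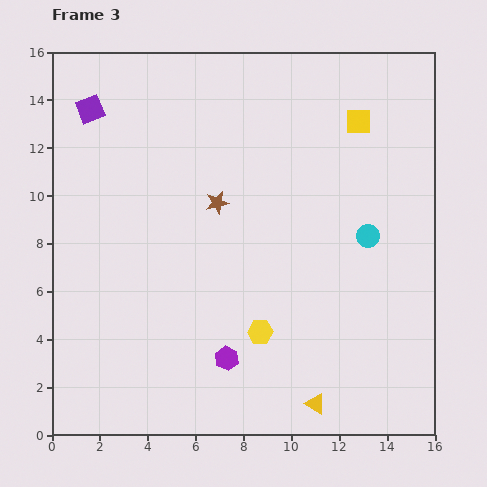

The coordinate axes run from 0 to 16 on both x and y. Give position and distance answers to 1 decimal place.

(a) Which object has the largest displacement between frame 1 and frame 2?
the brown star

(moved 3.0; next 2.4)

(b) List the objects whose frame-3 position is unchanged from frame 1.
the purple square, the yellow triangle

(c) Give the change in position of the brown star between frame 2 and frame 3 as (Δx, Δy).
(-0.9, 2.9)

The brown star was at (7.8, 6.8) in frame 2 and (6.9, 9.7) in frame 3.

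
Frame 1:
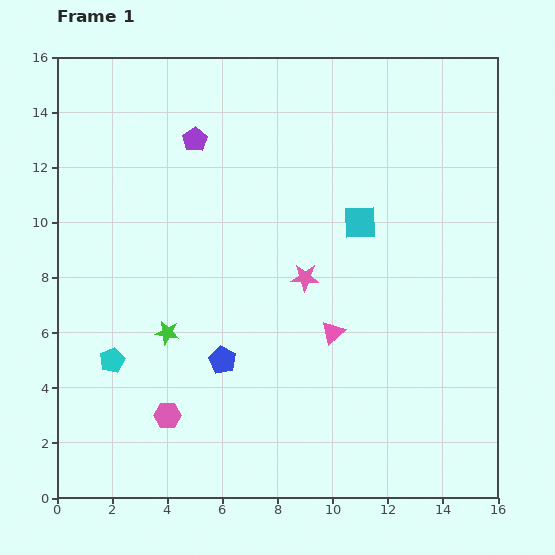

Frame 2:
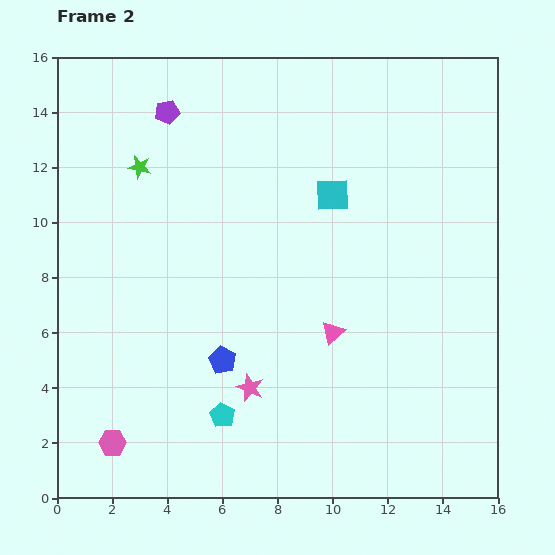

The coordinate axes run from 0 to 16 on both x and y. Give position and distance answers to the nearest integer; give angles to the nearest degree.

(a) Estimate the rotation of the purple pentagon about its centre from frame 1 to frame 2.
24° clockwise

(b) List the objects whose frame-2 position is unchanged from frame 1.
the pink triangle, the blue pentagon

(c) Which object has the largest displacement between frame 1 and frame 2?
the green star

(moved 6; next 4)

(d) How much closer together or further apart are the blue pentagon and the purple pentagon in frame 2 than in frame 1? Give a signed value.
+1

Distance in frame 1: 8. Distance in frame 2: 9.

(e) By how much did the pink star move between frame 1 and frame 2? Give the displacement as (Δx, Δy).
(-2, -4)

The pink star was at (9, 8) in frame 1 and (7, 4) in frame 2.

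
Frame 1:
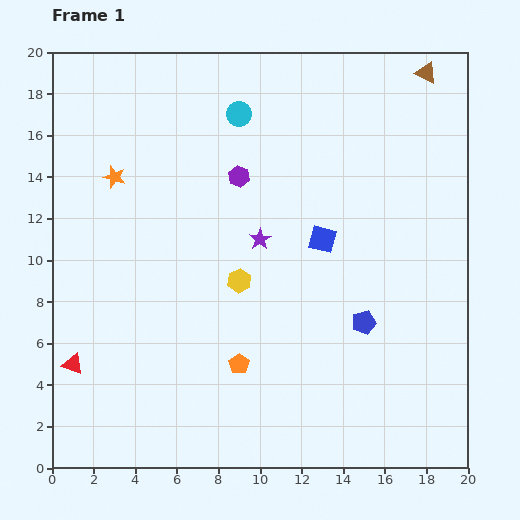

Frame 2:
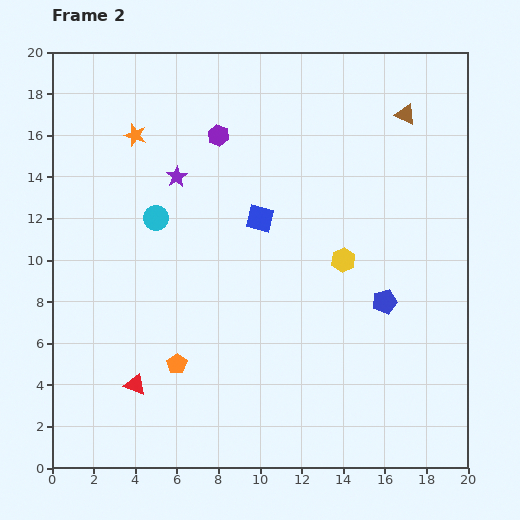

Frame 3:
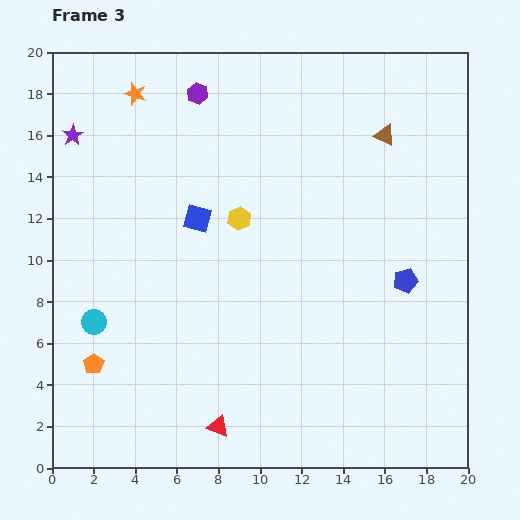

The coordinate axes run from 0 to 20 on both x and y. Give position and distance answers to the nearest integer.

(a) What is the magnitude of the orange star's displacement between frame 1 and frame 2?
2

The orange star moved from (3, 14) to (4, 16), a distance of √(1² + 2²) ≈ 2.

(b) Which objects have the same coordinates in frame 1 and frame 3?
none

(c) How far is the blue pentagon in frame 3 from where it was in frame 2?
1

The blue pentagon moved from (16, 8) to (17, 9), a distance of √(1² + 1²) ≈ 1.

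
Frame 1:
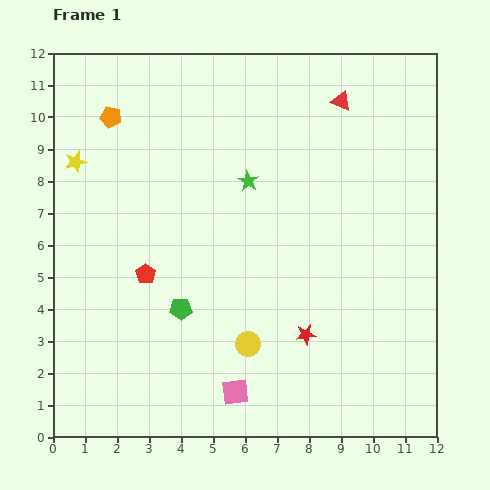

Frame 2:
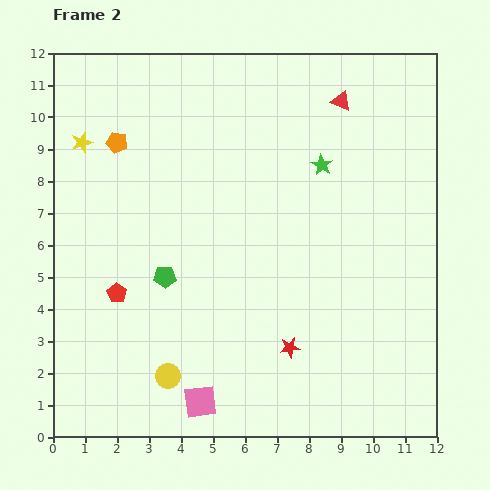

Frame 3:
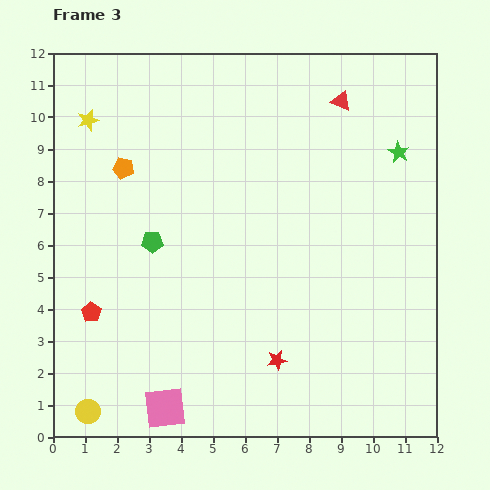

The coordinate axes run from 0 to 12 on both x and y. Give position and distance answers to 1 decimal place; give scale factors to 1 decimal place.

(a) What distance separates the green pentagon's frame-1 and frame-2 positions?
1.1

The green pentagon moved from (4.0, 4.0) to (3.5, 5.0), a distance of √(0.5² + 1.0²) ≈ 1.1.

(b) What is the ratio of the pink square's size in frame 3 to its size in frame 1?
1.6×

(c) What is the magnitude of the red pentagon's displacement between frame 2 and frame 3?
1.0

The red pentagon moved from (2.0, 4.5) to (1.2, 3.9), a distance of √(0.8² + 0.6²) ≈ 1.0.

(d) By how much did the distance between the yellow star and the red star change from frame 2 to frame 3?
+0.4

Distance in frame 2: 9.1. Distance in frame 3: 9.5.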